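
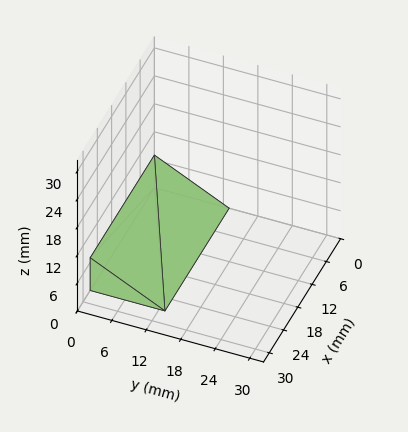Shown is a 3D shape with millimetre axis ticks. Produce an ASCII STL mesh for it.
Reading the render: the shape is a wedge (ramp): 27 × 13 mm base, rising to 7 mm along the y=0 edge and sloping linearly to z=0 at y=13 (dimensions read to the nearest mm from the axis ticks). For the STL, each face is triangulated and given an outward normal.

solid part
  facet normal 0.0000 0.0000 -1.0000
    outer loop
      vertex 27.000 13.000 0.000
      vertex 27.000 0.000 0.000
      vertex 0.000 0.000 0.000
    endloop
  endfacet
  facet normal 0.0000 0.0000 -1.0000
    outer loop
      vertex 0.000 13.000 0.000
      vertex 27.000 13.000 0.000
      vertex 0.000 0.000 0.000
    endloop
  endfacet
  facet normal 0.0000 -1.0000 0.0000
    outer loop
      vertex 0.000 0.000 0.000
      vertex 27.000 0.000 0.000
      vertex 27.000 0.000 7.000
    endloop
  endfacet
  facet normal 0.0000 -1.0000 0.0000
    outer loop
      vertex 0.000 0.000 0.000
      vertex 27.000 0.000 7.000
      vertex 0.000 0.000 7.000
    endloop
  endfacet
  facet normal 0.0000 0.4741 0.8805
    outer loop
      vertex 0.000 0.000 7.000
      vertex 27.000 0.000 7.000
      vertex 27.000 13.000 0.000
    endloop
  endfacet
  facet normal 0.0000 0.4741 0.8805
    outer loop
      vertex 0.000 0.000 7.000
      vertex 27.000 13.000 0.000
      vertex 0.000 13.000 0.000
    endloop
  endfacet
  facet normal -1.0000 0.0000 0.0000
    outer loop
      vertex 0.000 0.000 7.000
      vertex 0.000 13.000 0.000
      vertex 0.000 0.000 0.000
    endloop
  endfacet
  facet normal 1.0000 0.0000 0.0000
    outer loop
      vertex 27.000 0.000 0.000
      vertex 27.000 13.000 0.000
      vertex 27.000 0.000 7.000
    endloop
  endfacet
endsolid part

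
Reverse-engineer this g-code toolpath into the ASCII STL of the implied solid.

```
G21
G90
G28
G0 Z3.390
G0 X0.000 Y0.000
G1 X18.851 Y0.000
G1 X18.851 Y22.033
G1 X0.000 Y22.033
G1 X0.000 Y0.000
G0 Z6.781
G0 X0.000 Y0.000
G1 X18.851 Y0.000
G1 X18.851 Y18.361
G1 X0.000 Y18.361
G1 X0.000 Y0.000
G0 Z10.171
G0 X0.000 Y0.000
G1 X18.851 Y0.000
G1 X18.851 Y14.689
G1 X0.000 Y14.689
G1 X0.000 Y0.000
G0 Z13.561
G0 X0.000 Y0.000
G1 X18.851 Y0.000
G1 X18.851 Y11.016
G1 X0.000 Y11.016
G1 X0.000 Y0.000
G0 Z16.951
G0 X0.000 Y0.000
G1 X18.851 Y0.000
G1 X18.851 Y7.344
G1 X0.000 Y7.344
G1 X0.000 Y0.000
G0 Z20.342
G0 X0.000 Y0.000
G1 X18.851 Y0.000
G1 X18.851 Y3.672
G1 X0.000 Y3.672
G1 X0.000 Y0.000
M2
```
solid part
  facet normal 0.0000 0.0000 -1.0000
    outer loop
      vertex 18.851 25.705 0.000
      vertex 18.851 0.000 0.000
      vertex 0.000 0.000 0.000
    endloop
  endfacet
  facet normal 0.0000 0.0000 -1.0000
    outer loop
      vertex 0.000 25.705 0.000
      vertex 18.851 25.705 0.000
      vertex 0.000 0.000 0.000
    endloop
  endfacet
  facet normal 0.0000 -1.0000 0.0000
    outer loop
      vertex 0.000 0.000 0.000
      vertex 18.851 0.000 0.000
      vertex 18.851 0.000 23.732
    endloop
  endfacet
  facet normal 0.0000 -1.0000 0.0000
    outer loop
      vertex 0.000 0.000 0.000
      vertex 18.851 0.000 23.732
      vertex 0.000 0.000 23.732
    endloop
  endfacet
  facet normal 0.0000 0.6783 0.7347
    outer loop
      vertex 0.000 0.000 23.732
      vertex 18.851 0.000 23.732
      vertex 18.851 25.705 0.000
    endloop
  endfacet
  facet normal 0.0000 0.6783 0.7347
    outer loop
      vertex 0.000 0.000 23.732
      vertex 18.851 25.705 0.000
      vertex 0.000 25.705 0.000
    endloop
  endfacet
  facet normal -1.0000 0.0000 0.0000
    outer loop
      vertex 0.000 0.000 23.732
      vertex 0.000 25.705 0.000
      vertex 0.000 0.000 0.000
    endloop
  endfacet
  facet normal 1.0000 0.0000 0.0000
    outer loop
      vertex 18.851 0.000 0.000
      vertex 18.851 25.705 0.000
      vertex 18.851 0.000 23.732
    endloop
  endfacet
endsolid part

The G0 Z moves step by Δz≈3.390 mm. The G1 loops shrink linearly with z, so the solid tapers from its base footprint up to z≈23.7. Closing with a flat bottom cap and the tapered top and triangulating gives 8 facets — a wedge (ramp): 18.9 × 25.7 mm base, rising to 23.7 mm along the y=0 edge and sloping linearly to z=0 at y=25.7.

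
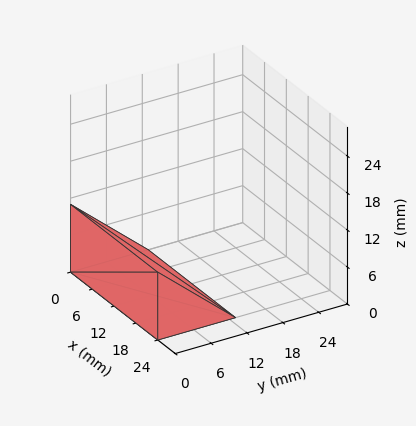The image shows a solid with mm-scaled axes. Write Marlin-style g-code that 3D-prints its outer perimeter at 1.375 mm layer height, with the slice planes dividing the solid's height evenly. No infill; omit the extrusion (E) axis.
Reading the render: the shape is a wedge (ramp): 24 × 13 mm base, rising to 11 mm along the y=0 edge and sloping linearly to z=0 at y=13 (dimensions read to the nearest mm from the axis ticks). For the g-code, the solid's height is divided into equal slices at the stated Δz and each level perimeter traced with G1 moves after a G0 lift.

; perimeter-only toolpath
G21 ; units = mm
G90 ; absolute positioning
G28 ; home
; layer 1
G0 Z1.375
G0 X0.000 Y0.000
G1 X24.000 Y0.000
G1 X24.000 Y11.375
G1 X0.000 Y11.375
G1 X0.000 Y0.000
; layer 2
G0 Z2.750
G0 X0.000 Y0.000
G1 X24.000 Y0.000
G1 X24.000 Y9.750
G1 X0.000 Y9.750
G1 X0.000 Y0.000
; layer 3
G0 Z4.125
G0 X0.000 Y0.000
G1 X24.000 Y0.000
G1 X24.000 Y8.125
G1 X0.000 Y8.125
G1 X0.000 Y0.000
; layer 4
G0 Z5.500
G0 X0.000 Y0.000
G1 X24.000 Y0.000
G1 X24.000 Y6.500
G1 X0.000 Y6.500
G1 X0.000 Y0.000
; layer 5
G0 Z6.875
G0 X0.000 Y0.000
G1 X24.000 Y0.000
G1 X24.000 Y4.875
G1 X0.000 Y4.875
G1 X0.000 Y0.000
; layer 6
G0 Z8.250
G0 X0.000 Y0.000
G1 X24.000 Y0.000
G1 X24.000 Y3.250
G1 X0.000 Y3.250
G1 X0.000 Y0.000
; layer 7
G0 Z9.625
G0 X0.000 Y0.000
G1 X24.000 Y0.000
G1 X24.000 Y1.625
G1 X0.000 Y1.625
G1 X0.000 Y0.000
M2 ; end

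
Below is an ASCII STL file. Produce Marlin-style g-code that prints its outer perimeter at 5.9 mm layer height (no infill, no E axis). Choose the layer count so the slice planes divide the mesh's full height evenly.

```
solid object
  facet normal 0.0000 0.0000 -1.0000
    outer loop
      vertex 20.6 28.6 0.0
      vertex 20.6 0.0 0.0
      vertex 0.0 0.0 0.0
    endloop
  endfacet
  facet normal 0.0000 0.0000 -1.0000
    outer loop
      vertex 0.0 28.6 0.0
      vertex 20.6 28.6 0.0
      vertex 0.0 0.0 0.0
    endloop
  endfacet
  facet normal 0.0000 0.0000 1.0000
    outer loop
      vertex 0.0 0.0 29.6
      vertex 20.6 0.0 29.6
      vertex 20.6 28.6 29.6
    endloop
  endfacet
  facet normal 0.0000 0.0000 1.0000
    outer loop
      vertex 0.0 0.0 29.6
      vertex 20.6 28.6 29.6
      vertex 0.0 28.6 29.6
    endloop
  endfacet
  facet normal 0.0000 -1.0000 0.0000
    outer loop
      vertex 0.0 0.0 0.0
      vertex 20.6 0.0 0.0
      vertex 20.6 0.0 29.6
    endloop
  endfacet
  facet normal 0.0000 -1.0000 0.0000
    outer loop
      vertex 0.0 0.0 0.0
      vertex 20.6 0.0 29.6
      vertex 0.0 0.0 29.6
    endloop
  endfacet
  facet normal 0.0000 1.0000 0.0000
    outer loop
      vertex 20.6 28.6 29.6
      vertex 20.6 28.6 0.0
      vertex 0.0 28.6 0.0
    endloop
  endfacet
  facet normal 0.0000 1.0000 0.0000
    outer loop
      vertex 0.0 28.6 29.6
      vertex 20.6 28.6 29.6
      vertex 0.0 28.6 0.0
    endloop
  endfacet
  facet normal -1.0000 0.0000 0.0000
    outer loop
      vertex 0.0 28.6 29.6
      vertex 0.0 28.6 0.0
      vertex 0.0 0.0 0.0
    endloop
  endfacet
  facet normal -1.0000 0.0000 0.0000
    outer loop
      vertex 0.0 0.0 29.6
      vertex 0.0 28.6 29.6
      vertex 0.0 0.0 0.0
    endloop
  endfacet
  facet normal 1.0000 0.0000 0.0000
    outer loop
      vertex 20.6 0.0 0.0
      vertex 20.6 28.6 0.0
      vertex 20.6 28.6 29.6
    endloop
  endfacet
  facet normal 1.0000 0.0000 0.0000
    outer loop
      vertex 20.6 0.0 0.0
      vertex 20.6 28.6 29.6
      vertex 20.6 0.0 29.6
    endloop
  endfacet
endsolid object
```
; perimeter-only toolpath
G21 ; units = mm
G90 ; absolute positioning
G28 ; home
; layer 1
G0 Z5.9
G0 X0.0 Y0.0
G1 X20.6 Y0.0
G1 X20.6 Y28.6
G1 X0.0 Y28.6
G1 X0.0 Y0.0
; layer 2
G0 Z11.8
G0 X0.0 Y0.0
G1 X20.6 Y0.0
G1 X20.6 Y28.6
G1 X0.0 Y28.6
G1 X0.0 Y0.0
; layer 3
G0 Z17.8
G0 X0.0 Y0.0
G1 X20.6 Y0.0
G1 X20.6 Y28.6
G1 X0.0 Y28.6
G1 X0.0 Y0.0
; layer 4
G0 Z23.7
G0 X0.0 Y0.0
G1 X20.6 Y0.0
G1 X20.6 Y28.6
G1 X0.0 Y28.6
G1 X0.0 Y0.0
; layer 5
G0 Z29.6
G0 X0.0 Y0.0
G1 X20.6 Y0.0
G1 X20.6 Y28.6
G1 X0.0 Y28.6
G1 X0.0 Y0.0
M2 ; end

The solid is a rectangular box, roughly 20.6 × 28.6 mm footprint and 29.6 mm tall. Slicing at Δz = 5.9 mm — 5 equal slices spanning the solid's height, so layer i sits at z = i·h/5 — gives 5 non-empty perimeters. Each is a 4-segment closed polygon; G0 lifts to the layer z and rapids to the start vertex, then G1 traces the edges.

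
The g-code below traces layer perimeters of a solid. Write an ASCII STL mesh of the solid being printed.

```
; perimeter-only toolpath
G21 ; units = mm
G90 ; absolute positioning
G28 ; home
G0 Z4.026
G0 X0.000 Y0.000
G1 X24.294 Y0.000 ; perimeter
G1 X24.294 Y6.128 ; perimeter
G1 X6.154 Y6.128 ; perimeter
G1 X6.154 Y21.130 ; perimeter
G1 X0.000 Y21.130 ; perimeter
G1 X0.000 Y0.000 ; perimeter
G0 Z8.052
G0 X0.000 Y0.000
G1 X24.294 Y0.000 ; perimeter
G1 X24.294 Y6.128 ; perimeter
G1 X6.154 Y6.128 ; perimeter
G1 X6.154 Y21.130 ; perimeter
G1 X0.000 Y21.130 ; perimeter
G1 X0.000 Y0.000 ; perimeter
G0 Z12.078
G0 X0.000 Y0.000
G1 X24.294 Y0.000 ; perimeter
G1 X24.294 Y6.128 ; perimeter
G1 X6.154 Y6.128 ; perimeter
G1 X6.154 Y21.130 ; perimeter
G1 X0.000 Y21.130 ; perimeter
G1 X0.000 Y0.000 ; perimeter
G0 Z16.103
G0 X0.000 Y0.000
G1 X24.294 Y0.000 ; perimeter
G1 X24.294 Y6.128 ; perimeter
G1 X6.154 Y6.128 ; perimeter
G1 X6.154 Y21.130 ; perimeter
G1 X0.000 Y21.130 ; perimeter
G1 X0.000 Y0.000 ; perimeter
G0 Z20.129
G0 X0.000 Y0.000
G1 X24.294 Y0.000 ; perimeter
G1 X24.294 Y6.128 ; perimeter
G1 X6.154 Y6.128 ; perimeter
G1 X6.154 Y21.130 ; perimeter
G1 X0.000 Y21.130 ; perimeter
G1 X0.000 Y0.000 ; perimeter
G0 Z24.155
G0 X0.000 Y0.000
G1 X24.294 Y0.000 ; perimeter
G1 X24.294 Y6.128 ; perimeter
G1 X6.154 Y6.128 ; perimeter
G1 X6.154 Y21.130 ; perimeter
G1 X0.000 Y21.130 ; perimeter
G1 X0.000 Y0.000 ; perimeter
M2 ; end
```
solid part
  facet normal 0.0000 0.0000 -1.0000
    outer loop
      vertex 24.294 6.128 0.000
      vertex 24.294 0.000 0.000
      vertex 0.000 0.000 0.000
    endloop
  endfacet
  facet normal 0.0000 0.0000 -1.0000
    outer loop
      vertex 6.154 6.128 0.000
      vertex 24.294 6.128 0.000
      vertex 0.000 0.000 0.000
    endloop
  endfacet
  facet normal 0.0000 0.0000 -1.0000
    outer loop
      vertex 6.154 21.130 0.000
      vertex 6.154 6.128 0.000
      vertex 0.000 0.000 0.000
    endloop
  endfacet
  facet normal 0.0000 0.0000 -1.0000
    outer loop
      vertex 0.000 21.130 0.000
      vertex 6.154 21.130 0.000
      vertex 0.000 0.000 0.000
    endloop
  endfacet
  facet normal 0.0000 0.0000 1.0000
    outer loop
      vertex 0.000 0.000 24.155
      vertex 24.294 0.000 24.155
      vertex 24.294 6.128 24.155
    endloop
  endfacet
  facet normal 0.0000 0.0000 1.0000
    outer loop
      vertex 0.000 0.000 24.155
      vertex 24.294 6.128 24.155
      vertex 6.154 6.128 24.155
    endloop
  endfacet
  facet normal 0.0000 0.0000 1.0000
    outer loop
      vertex 0.000 0.000 24.155
      vertex 6.154 6.128 24.155
      vertex 6.154 21.130 24.155
    endloop
  endfacet
  facet normal 0.0000 0.0000 1.0000
    outer loop
      vertex 0.000 0.000 24.155
      vertex 6.154 21.130 24.155
      vertex 0.000 21.130 24.155
    endloop
  endfacet
  facet normal 0.0000 -1.0000 0.0000
    outer loop
      vertex 0.000 0.000 0.000
      vertex 24.294 0.000 0.000
      vertex 24.294 0.000 24.155
    endloop
  endfacet
  facet normal 0.0000 -1.0000 0.0000
    outer loop
      vertex 0.000 0.000 0.000
      vertex 24.294 0.000 24.155
      vertex 0.000 0.000 24.155
    endloop
  endfacet
  facet normal 1.0000 0.0000 0.0000
    outer loop
      vertex 24.294 0.000 0.000
      vertex 24.294 6.128 0.000
      vertex 24.294 6.128 24.155
    endloop
  endfacet
  facet normal 1.0000 0.0000 0.0000
    outer loop
      vertex 24.294 0.000 0.000
      vertex 24.294 6.128 24.155
      vertex 24.294 0.000 24.155
    endloop
  endfacet
  facet normal 0.0000 1.0000 0.0000
    outer loop
      vertex 24.294 6.128 0.000
      vertex 6.154 6.128 0.000
      vertex 6.154 6.128 24.155
    endloop
  endfacet
  facet normal 0.0000 1.0000 0.0000
    outer loop
      vertex 24.294 6.128 0.000
      vertex 6.154 6.128 24.155
      vertex 24.294 6.128 24.155
    endloop
  endfacet
  facet normal 1.0000 0.0000 0.0000
    outer loop
      vertex 6.154 6.128 0.000
      vertex 6.154 21.130 0.000
      vertex 6.154 21.130 24.155
    endloop
  endfacet
  facet normal 1.0000 0.0000 0.0000
    outer loop
      vertex 6.154 6.128 0.000
      vertex 6.154 21.130 24.155
      vertex 6.154 6.128 24.155
    endloop
  endfacet
  facet normal 0.0000 1.0000 0.0000
    outer loop
      vertex 6.154 21.130 0.000
      vertex 0.000 21.130 0.000
      vertex 0.000 21.130 24.155
    endloop
  endfacet
  facet normal 0.0000 1.0000 0.0000
    outer loop
      vertex 6.154 21.130 0.000
      vertex 0.000 21.130 24.155
      vertex 6.154 21.130 24.155
    endloop
  endfacet
  facet normal -1.0000 0.0000 0.0000
    outer loop
      vertex 0.000 21.130 0.000
      vertex 0.000 0.000 0.000
      vertex 0.000 0.000 24.155
    endloop
  endfacet
  facet normal -1.0000 0.0000 0.0000
    outer loop
      vertex 0.000 21.130 0.000
      vertex 0.000 0.000 24.155
      vertex 0.000 21.130 24.155
    endloop
  endfacet
endsolid part

The G0 Z moves step by Δz≈4.026 mm. Every layer's G1 loop is the same polygon, so the solid is a straight extrusion of it from z=0 to z≈24.2. Closing with flat bottom and top caps and triangulating gives 20 facets — an L-shaped prism: outer 24.3 × 21.1 mm, arm thicknesses ≈ 6.13 mm (horizontal) and 6.15 mm (vertical), extruded 24.2 mm in z.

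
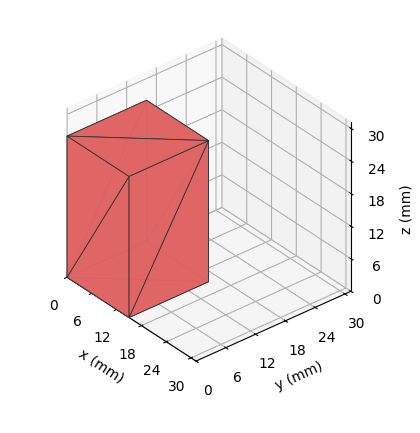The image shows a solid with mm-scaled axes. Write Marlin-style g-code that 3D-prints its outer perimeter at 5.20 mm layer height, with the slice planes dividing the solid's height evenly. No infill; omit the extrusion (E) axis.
Reading the render: the shape is a rectangular box, roughly 15 × 16 mm footprint and 26 mm tall (dimensions read to the nearest mm from the axis ticks). For the g-code, the solid's height is divided into equal slices at the stated Δz and each level perimeter traced with G1 moves after a G0 lift.

; perimeter-only toolpath
G21 ; units = mm
G90 ; absolute positioning
G28 ; home
; layer 1
G0 Z5.20
G0 X0.00 Y0.00
G1 X15.00 Y0.00
G1 X15.00 Y16.00
G1 X0.00 Y16.00
G1 X0.00 Y0.00
; layer 2
G0 Z10.40
G0 X0.00 Y0.00
G1 X15.00 Y0.00
G1 X15.00 Y16.00
G1 X0.00 Y16.00
G1 X0.00 Y0.00
; layer 3
G0 Z15.60
G0 X0.00 Y0.00
G1 X15.00 Y0.00
G1 X15.00 Y16.00
G1 X0.00 Y16.00
G1 X0.00 Y0.00
; layer 4
G0 Z20.80
G0 X0.00 Y0.00
G1 X15.00 Y0.00
G1 X15.00 Y16.00
G1 X0.00 Y16.00
G1 X0.00 Y0.00
; layer 5
G0 Z26.00
G0 X0.00 Y0.00
G1 X15.00 Y0.00
G1 X15.00 Y16.00
G1 X0.00 Y16.00
G1 X0.00 Y0.00
M2 ; end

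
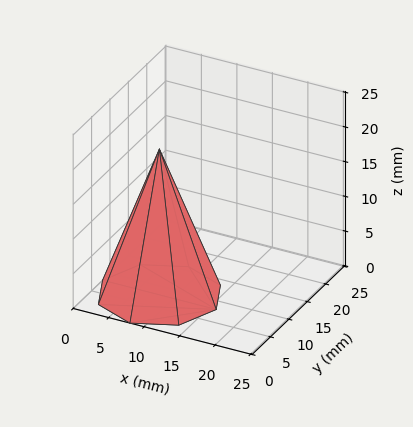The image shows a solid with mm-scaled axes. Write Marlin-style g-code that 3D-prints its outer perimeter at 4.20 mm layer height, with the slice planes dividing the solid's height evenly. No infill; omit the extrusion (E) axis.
Reading the render: the shape is a regular 8-sided pyramid, base circumscribed radius ≈ 8 mm, apex at z ≈ 21 mm (dimensions read to the nearest mm from the axis ticks). For the g-code, the solid's height is divided into equal slices at the stated Δz and each level perimeter traced with G1 moves after a G0 lift.

; perimeter-only toolpath
G21 ; units = mm
G90 ; absolute positioning
G28 ; home
; layer 1
G0 Z4.20
G0 X14.40 Y8.00
G1 X12.53 Y12.53
G1 X8.00 Y14.40
G1 X3.47 Y12.53
G1 X1.60 Y8.00
G1 X3.47 Y3.47
G1 X8.00 Y1.60
G1 X12.53 Y3.47
G1 X14.40 Y8.00
; layer 2
G0 Z8.40
G0 X12.80 Y8.00
G1 X11.40 Y11.40
G1 X8.00 Y12.80
G1 X4.60 Y11.40
G1 X3.20 Y8.00
G1 X4.60 Y4.60
G1 X8.00 Y3.20
G1 X11.40 Y4.60
G1 X12.80 Y8.00
; layer 3
G0 Z12.60
G0 X11.20 Y8.00
G1 X10.26 Y10.26
G1 X8.00 Y11.20
G1 X5.74 Y10.26
G1 X4.80 Y8.00
G1 X5.74 Y5.74
G1 X8.00 Y4.80
G1 X10.26 Y5.74
G1 X11.20 Y8.00
; layer 4
G0 Z16.80
G0 X9.60 Y8.00
G1 X9.13 Y9.13
G1 X8.00 Y9.60
G1 X6.87 Y9.13
G1 X6.40 Y8.00
G1 X6.87 Y6.87
G1 X8.00 Y6.40
G1 X9.13 Y6.87
G1 X9.60 Y8.00
M2 ; end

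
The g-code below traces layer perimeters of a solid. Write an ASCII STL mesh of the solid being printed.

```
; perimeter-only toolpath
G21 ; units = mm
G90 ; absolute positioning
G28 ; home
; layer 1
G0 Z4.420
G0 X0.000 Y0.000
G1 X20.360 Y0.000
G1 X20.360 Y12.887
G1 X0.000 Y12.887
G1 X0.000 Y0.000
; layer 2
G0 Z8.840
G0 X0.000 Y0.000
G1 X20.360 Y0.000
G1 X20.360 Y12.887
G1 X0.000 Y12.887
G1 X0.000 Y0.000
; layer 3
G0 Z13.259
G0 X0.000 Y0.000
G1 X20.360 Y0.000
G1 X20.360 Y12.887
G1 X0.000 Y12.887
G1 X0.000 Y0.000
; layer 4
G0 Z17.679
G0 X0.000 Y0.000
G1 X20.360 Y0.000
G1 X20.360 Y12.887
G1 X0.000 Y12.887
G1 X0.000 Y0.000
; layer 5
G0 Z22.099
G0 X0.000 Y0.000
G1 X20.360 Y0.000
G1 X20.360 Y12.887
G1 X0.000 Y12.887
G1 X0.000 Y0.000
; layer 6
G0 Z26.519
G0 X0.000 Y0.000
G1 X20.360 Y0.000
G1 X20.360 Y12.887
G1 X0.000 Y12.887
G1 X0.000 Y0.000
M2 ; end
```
solid part
  facet normal 0.0000 0.0000 -1.0000
    outer loop
      vertex 20.360 12.887 0.000
      vertex 20.360 0.000 0.000
      vertex 0.000 0.000 0.000
    endloop
  endfacet
  facet normal 0.0000 0.0000 -1.0000
    outer loop
      vertex 0.000 12.887 0.000
      vertex 20.360 12.887 0.000
      vertex 0.000 0.000 0.000
    endloop
  endfacet
  facet normal 0.0000 0.0000 1.0000
    outer loop
      vertex 0.000 0.000 26.519
      vertex 20.360 0.000 26.519
      vertex 20.360 12.887 26.519
    endloop
  endfacet
  facet normal 0.0000 0.0000 1.0000
    outer loop
      vertex 0.000 0.000 26.519
      vertex 20.360 12.887 26.519
      vertex 0.000 12.887 26.519
    endloop
  endfacet
  facet normal 0.0000 -1.0000 0.0000
    outer loop
      vertex 0.000 0.000 0.000
      vertex 20.360 0.000 0.000
      vertex 20.360 0.000 26.519
    endloop
  endfacet
  facet normal 0.0000 -1.0000 0.0000
    outer loop
      vertex 0.000 0.000 0.000
      vertex 20.360 0.000 26.519
      vertex 0.000 0.000 26.519
    endloop
  endfacet
  facet normal 0.0000 1.0000 0.0000
    outer loop
      vertex 20.360 12.887 26.519
      vertex 20.360 12.887 0.000
      vertex 0.000 12.887 0.000
    endloop
  endfacet
  facet normal 0.0000 1.0000 0.0000
    outer loop
      vertex 0.000 12.887 26.519
      vertex 20.360 12.887 26.519
      vertex 0.000 12.887 0.000
    endloop
  endfacet
  facet normal -1.0000 0.0000 0.0000
    outer loop
      vertex 0.000 12.887 26.519
      vertex 0.000 12.887 0.000
      vertex 0.000 0.000 0.000
    endloop
  endfacet
  facet normal -1.0000 0.0000 0.0000
    outer loop
      vertex 0.000 0.000 26.519
      vertex 0.000 12.887 26.519
      vertex 0.000 0.000 0.000
    endloop
  endfacet
  facet normal 1.0000 0.0000 0.0000
    outer loop
      vertex 20.360 0.000 0.000
      vertex 20.360 12.887 0.000
      vertex 20.360 12.887 26.519
    endloop
  endfacet
  facet normal 1.0000 0.0000 0.0000
    outer loop
      vertex 20.360 0.000 0.000
      vertex 20.360 12.887 26.519
      vertex 20.360 0.000 26.519
    endloop
  endfacet
endsolid part

The G0 Z moves step by Δz≈4.420 mm. Every layer's G1 loop is the same polygon, so the solid is a straight extrusion of it from z=0 to z≈26.5. Closing with flat bottom and top caps and triangulating gives 12 facets — a rectangular box, roughly 20.4 × 12.9 mm footprint and 26.5 mm tall.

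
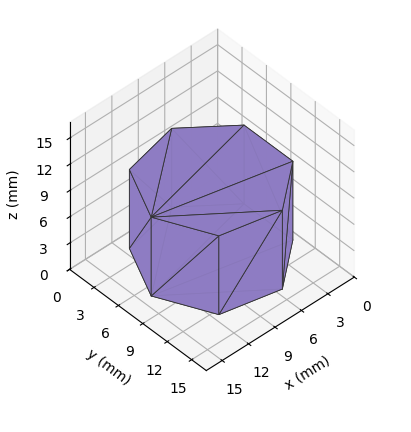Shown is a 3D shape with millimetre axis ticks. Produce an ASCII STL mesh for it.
Reading the render: the shape is a regular 7-sided prism (a cylinder approximated with 7 flat sides), circumscribed radius ≈ 7 mm, height ≈ 9 mm (dimensions read to the nearest mm from the axis ticks). For the STL, each face is triangulated and given an outward normal.

solid part
  facet normal 0.0000 0.0000 -1.0000
    outer loop
      vertex 5.4 13.8 0.0
      vertex 11.4 12.5 0.0
      vertex 14.0 7.0 0.0
    endloop
  endfacet
  facet normal 0.0000 0.0000 -1.0000
    outer loop
      vertex 0.7 10.0 0.0
      vertex 5.4 13.8 0.0
      vertex 14.0 7.0 0.0
    endloop
  endfacet
  facet normal 0.0000 0.0000 -1.0000
    outer loop
      vertex 0.7 4.0 0.0
      vertex 0.7 10.0 0.0
      vertex 14.0 7.0 0.0
    endloop
  endfacet
  facet normal 0.0000 0.0000 -1.0000
    outer loop
      vertex 5.4 0.2 0.0
      vertex 0.7 4.0 0.0
      vertex 14.0 7.0 0.0
    endloop
  endfacet
  facet normal 0.0000 0.0000 -1.0000
    outer loop
      vertex 11.4 1.5 0.0
      vertex 5.4 0.2 0.0
      vertex 14.0 7.0 0.0
    endloop
  endfacet
  facet normal 0.0000 0.0000 1.0000
    outer loop
      vertex 14.0 7.0 9.0
      vertex 11.4 12.5 9.0
      vertex 5.4 13.8 9.0
    endloop
  endfacet
  facet normal 0.0000 0.0000 1.0000
    outer loop
      vertex 14.0 7.0 9.0
      vertex 5.4 13.8 9.0
      vertex 0.7 10.0 9.0
    endloop
  endfacet
  facet normal 0.0000 0.0000 1.0000
    outer loop
      vertex 14.0 7.0 9.0
      vertex 0.7 10.0 9.0
      vertex 0.7 4.0 9.0
    endloop
  endfacet
  facet normal 0.0000 0.0000 1.0000
    outer loop
      vertex 14.0 7.0 9.0
      vertex 0.7 4.0 9.0
      vertex 5.4 0.2 9.0
    endloop
  endfacet
  facet normal 0.0000 0.0000 1.0000
    outer loop
      vertex 14.0 7.0 9.0
      vertex 5.4 0.2 9.0
      vertex 11.4 1.5 9.0
    endloop
  endfacet
  facet normal 0.9041 0.4274 0.0000
    outer loop
      vertex 14.0 7.0 0.0
      vertex 11.4 12.5 0.0
      vertex 11.4 12.5 9.0
    endloop
  endfacet
  facet normal 0.9041 0.4274 0.0000
    outer loop
      vertex 14.0 7.0 0.0
      vertex 11.4 12.5 9.0
      vertex 14.0 7.0 9.0
    endloop
  endfacet
  facet normal 0.2118 0.9773 0.0000
    outer loop
      vertex 11.4 12.5 0.0
      vertex 5.4 13.8 0.0
      vertex 5.4 13.8 9.0
    endloop
  endfacet
  facet normal 0.2118 0.9773 0.0000
    outer loop
      vertex 11.4 12.5 0.0
      vertex 5.4 13.8 9.0
      vertex 11.4 12.5 9.0
    endloop
  endfacet
  facet normal -0.6287 0.7776 0.0000
    outer loop
      vertex 5.4 13.8 0.0
      vertex 0.7 10.0 0.0
      vertex 0.7 10.0 9.0
    endloop
  endfacet
  facet normal -0.6287 0.7776 0.0000
    outer loop
      vertex 5.4 13.8 0.0
      vertex 0.7 10.0 9.0
      vertex 5.4 13.8 9.0
    endloop
  endfacet
  facet normal -1.0000 0.0000 0.0000
    outer loop
      vertex 0.7 10.0 0.0
      vertex 0.7 4.0 0.0
      vertex 0.7 4.0 9.0
    endloop
  endfacet
  facet normal -1.0000 0.0000 0.0000
    outer loop
      vertex 0.7 10.0 0.0
      vertex 0.7 4.0 9.0
      vertex 0.7 10.0 9.0
    endloop
  endfacet
  facet normal -0.6287 -0.7776 0.0000
    outer loop
      vertex 0.7 4.0 0.0
      vertex 5.4 0.2 0.0
      vertex 5.4 0.2 9.0
    endloop
  endfacet
  facet normal -0.6287 -0.7776 0.0000
    outer loop
      vertex 0.7 4.0 0.0
      vertex 5.4 0.2 9.0
      vertex 0.7 4.0 9.0
    endloop
  endfacet
  facet normal 0.2118 -0.9773 0.0000
    outer loop
      vertex 5.4 0.2 0.0
      vertex 11.4 1.5 0.0
      vertex 11.4 1.5 9.0
    endloop
  endfacet
  facet normal 0.2118 -0.9773 0.0000
    outer loop
      vertex 5.4 0.2 0.0
      vertex 11.4 1.5 9.0
      vertex 5.4 0.2 9.0
    endloop
  endfacet
  facet normal 0.9041 -0.4274 0.0000
    outer loop
      vertex 11.4 1.5 0.0
      vertex 14.0 7.0 0.0
      vertex 14.0 7.0 9.0
    endloop
  endfacet
  facet normal 0.9041 -0.4274 0.0000
    outer loop
      vertex 11.4 1.5 0.0
      vertex 14.0 7.0 9.0
      vertex 11.4 1.5 9.0
    endloop
  endfacet
endsolid part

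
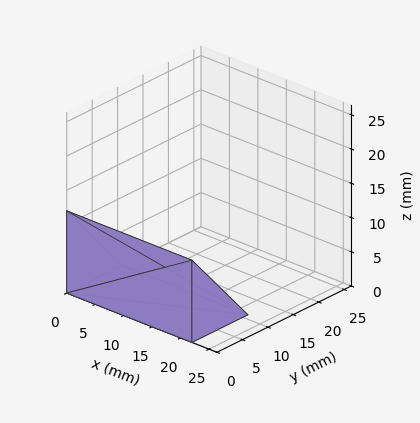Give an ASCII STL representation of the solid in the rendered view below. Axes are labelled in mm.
Reading the render: the shape is a wedge (ramp): 22 × 11 mm base, rising to 12 mm along the y=0 edge and sloping linearly to z=0 at y=11 (dimensions read to the nearest mm from the axis ticks). For the STL, each face is triangulated and given an outward normal.

solid part
  facet normal 0.0000 0.0000 -1.0000
    outer loop
      vertex 22.000 11.000 0.000
      vertex 22.000 0.000 0.000
      vertex 0.000 0.000 0.000
    endloop
  endfacet
  facet normal 0.0000 0.0000 -1.0000
    outer loop
      vertex 0.000 11.000 0.000
      vertex 22.000 11.000 0.000
      vertex 0.000 0.000 0.000
    endloop
  endfacet
  facet normal 0.0000 -1.0000 0.0000
    outer loop
      vertex 0.000 0.000 0.000
      vertex 22.000 0.000 0.000
      vertex 22.000 0.000 12.000
    endloop
  endfacet
  facet normal 0.0000 -1.0000 0.0000
    outer loop
      vertex 0.000 0.000 0.000
      vertex 22.000 0.000 12.000
      vertex 0.000 0.000 12.000
    endloop
  endfacet
  facet normal 0.0000 0.7372 0.6757
    outer loop
      vertex 0.000 0.000 12.000
      vertex 22.000 0.000 12.000
      vertex 22.000 11.000 0.000
    endloop
  endfacet
  facet normal 0.0000 0.7372 0.6757
    outer loop
      vertex 0.000 0.000 12.000
      vertex 22.000 11.000 0.000
      vertex 0.000 11.000 0.000
    endloop
  endfacet
  facet normal -1.0000 0.0000 0.0000
    outer loop
      vertex 0.000 0.000 12.000
      vertex 0.000 11.000 0.000
      vertex 0.000 0.000 0.000
    endloop
  endfacet
  facet normal 1.0000 0.0000 0.0000
    outer loop
      vertex 22.000 0.000 0.000
      vertex 22.000 11.000 0.000
      vertex 22.000 0.000 12.000
    endloop
  endfacet
endsolid part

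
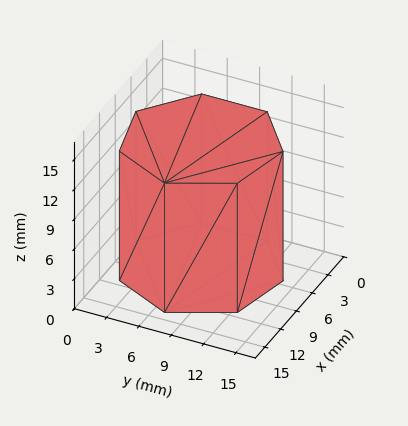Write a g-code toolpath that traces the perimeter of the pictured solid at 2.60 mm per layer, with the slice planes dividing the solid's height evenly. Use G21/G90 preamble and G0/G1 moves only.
Reading the render: the shape is a regular 7-sided prism (a cylinder approximated with 7 flat sides), circumscribed radius ≈ 7 mm, height ≈ 13 mm (dimensions read to the nearest mm from the axis ticks). For the g-code, the solid's height is divided into equal slices at the stated Δz and each level perimeter traced with G1 moves after a G0 lift.

; perimeter-only toolpath
G21 ; units = mm
G90 ; absolute positioning
G28 ; home
; layer 1
G0 Z2.60
G0 X14.00 Y7.00
G1 X11.36 Y12.47
G1 X5.44 Y13.82
G1 X0.69 Y10.04
G1 X0.69 Y3.96
G1 X5.44 Y0.18
G1 X11.36 Y1.53
G1 X14.00 Y7.00
; layer 2
G0 Z5.20
G0 X14.00 Y7.00
G1 X11.36 Y12.47
G1 X5.44 Y13.82
G1 X0.69 Y10.04
G1 X0.69 Y3.96
G1 X5.44 Y0.18
G1 X11.36 Y1.53
G1 X14.00 Y7.00
; layer 3
G0 Z7.80
G0 X14.00 Y7.00
G1 X11.36 Y12.47
G1 X5.44 Y13.82
G1 X0.69 Y10.04
G1 X0.69 Y3.96
G1 X5.44 Y0.18
G1 X11.36 Y1.53
G1 X14.00 Y7.00
; layer 4
G0 Z10.40
G0 X14.00 Y7.00
G1 X11.36 Y12.47
G1 X5.44 Y13.82
G1 X0.69 Y10.04
G1 X0.69 Y3.96
G1 X5.44 Y0.18
G1 X11.36 Y1.53
G1 X14.00 Y7.00
; layer 5
G0 Z13.00
G0 X14.00 Y7.00
G1 X11.36 Y12.47
G1 X5.44 Y13.82
G1 X0.69 Y10.04
G1 X0.69 Y3.96
G1 X5.44 Y0.18
G1 X11.36 Y1.53
G1 X14.00 Y7.00
M2 ; end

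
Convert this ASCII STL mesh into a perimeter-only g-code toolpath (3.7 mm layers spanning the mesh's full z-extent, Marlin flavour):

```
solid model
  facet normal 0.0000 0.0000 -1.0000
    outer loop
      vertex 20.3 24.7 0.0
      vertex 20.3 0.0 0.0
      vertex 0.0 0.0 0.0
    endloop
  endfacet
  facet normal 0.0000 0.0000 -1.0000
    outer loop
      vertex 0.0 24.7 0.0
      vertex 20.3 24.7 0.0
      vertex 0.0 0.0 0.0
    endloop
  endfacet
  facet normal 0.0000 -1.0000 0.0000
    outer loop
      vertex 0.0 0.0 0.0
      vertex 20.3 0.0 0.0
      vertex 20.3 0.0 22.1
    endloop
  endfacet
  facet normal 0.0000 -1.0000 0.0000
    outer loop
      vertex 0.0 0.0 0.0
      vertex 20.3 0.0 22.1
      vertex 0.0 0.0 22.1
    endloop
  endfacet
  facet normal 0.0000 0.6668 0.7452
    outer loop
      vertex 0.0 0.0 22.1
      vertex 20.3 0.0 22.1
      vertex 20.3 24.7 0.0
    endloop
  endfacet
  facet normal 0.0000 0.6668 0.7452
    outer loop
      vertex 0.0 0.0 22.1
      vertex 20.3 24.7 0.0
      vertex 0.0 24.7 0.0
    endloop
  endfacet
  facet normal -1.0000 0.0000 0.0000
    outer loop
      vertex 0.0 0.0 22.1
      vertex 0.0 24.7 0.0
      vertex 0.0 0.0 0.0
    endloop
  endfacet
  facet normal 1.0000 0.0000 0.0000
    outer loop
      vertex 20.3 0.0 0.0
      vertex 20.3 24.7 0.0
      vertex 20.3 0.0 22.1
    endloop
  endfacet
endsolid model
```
; perimeter-only toolpath
G21 ; units = mm
G90 ; absolute positioning
G28 ; home
; layer 1
G0 Z3.7
G0 X0.0 Y0.0
G1 X20.3 Y0.0
G1 X20.3 Y20.6
G1 X0.0 Y20.6
G1 X0.0 Y0.0
; layer 2
G0 Z7.4
G0 X0.0 Y0.0
G1 X20.3 Y0.0
G1 X20.3 Y16.5
G1 X0.0 Y16.5
G1 X0.0 Y0.0
; layer 3
G0 Z11.1
G0 X0.0 Y0.0
G1 X20.3 Y0.0
G1 X20.3 Y12.3
G1 X0.0 Y12.3
G1 X0.0 Y0.0
; layer 4
G0 Z14.7
G0 X0.0 Y0.0
G1 X20.3 Y0.0
G1 X20.3 Y8.2
G1 X0.0 Y8.2
G1 X0.0 Y0.0
; layer 5
G0 Z18.4
G0 X0.0 Y0.0
G1 X20.3 Y0.0
G1 X20.3 Y4.1
G1 X0.0 Y4.1
G1 X0.0 Y0.0
M2 ; end

The solid is a wedge (ramp): 20.3 × 24.7 mm base, rising to 22.1 mm along the y=0 edge and sloping linearly to z=0 at y=24.7. Slicing at Δz = 3.7 mm — 6 equal slices spanning the solid's height, so layer i sits at z = i·h/6 — gives 5 non-empty perimeters. Each is a 4-segment closed polygon; G0 lifts to the layer z and rapids to the start vertex, then G1 traces the edges. The cross-section shrinks linearly with z (the slice at the apex is degenerate and omitted).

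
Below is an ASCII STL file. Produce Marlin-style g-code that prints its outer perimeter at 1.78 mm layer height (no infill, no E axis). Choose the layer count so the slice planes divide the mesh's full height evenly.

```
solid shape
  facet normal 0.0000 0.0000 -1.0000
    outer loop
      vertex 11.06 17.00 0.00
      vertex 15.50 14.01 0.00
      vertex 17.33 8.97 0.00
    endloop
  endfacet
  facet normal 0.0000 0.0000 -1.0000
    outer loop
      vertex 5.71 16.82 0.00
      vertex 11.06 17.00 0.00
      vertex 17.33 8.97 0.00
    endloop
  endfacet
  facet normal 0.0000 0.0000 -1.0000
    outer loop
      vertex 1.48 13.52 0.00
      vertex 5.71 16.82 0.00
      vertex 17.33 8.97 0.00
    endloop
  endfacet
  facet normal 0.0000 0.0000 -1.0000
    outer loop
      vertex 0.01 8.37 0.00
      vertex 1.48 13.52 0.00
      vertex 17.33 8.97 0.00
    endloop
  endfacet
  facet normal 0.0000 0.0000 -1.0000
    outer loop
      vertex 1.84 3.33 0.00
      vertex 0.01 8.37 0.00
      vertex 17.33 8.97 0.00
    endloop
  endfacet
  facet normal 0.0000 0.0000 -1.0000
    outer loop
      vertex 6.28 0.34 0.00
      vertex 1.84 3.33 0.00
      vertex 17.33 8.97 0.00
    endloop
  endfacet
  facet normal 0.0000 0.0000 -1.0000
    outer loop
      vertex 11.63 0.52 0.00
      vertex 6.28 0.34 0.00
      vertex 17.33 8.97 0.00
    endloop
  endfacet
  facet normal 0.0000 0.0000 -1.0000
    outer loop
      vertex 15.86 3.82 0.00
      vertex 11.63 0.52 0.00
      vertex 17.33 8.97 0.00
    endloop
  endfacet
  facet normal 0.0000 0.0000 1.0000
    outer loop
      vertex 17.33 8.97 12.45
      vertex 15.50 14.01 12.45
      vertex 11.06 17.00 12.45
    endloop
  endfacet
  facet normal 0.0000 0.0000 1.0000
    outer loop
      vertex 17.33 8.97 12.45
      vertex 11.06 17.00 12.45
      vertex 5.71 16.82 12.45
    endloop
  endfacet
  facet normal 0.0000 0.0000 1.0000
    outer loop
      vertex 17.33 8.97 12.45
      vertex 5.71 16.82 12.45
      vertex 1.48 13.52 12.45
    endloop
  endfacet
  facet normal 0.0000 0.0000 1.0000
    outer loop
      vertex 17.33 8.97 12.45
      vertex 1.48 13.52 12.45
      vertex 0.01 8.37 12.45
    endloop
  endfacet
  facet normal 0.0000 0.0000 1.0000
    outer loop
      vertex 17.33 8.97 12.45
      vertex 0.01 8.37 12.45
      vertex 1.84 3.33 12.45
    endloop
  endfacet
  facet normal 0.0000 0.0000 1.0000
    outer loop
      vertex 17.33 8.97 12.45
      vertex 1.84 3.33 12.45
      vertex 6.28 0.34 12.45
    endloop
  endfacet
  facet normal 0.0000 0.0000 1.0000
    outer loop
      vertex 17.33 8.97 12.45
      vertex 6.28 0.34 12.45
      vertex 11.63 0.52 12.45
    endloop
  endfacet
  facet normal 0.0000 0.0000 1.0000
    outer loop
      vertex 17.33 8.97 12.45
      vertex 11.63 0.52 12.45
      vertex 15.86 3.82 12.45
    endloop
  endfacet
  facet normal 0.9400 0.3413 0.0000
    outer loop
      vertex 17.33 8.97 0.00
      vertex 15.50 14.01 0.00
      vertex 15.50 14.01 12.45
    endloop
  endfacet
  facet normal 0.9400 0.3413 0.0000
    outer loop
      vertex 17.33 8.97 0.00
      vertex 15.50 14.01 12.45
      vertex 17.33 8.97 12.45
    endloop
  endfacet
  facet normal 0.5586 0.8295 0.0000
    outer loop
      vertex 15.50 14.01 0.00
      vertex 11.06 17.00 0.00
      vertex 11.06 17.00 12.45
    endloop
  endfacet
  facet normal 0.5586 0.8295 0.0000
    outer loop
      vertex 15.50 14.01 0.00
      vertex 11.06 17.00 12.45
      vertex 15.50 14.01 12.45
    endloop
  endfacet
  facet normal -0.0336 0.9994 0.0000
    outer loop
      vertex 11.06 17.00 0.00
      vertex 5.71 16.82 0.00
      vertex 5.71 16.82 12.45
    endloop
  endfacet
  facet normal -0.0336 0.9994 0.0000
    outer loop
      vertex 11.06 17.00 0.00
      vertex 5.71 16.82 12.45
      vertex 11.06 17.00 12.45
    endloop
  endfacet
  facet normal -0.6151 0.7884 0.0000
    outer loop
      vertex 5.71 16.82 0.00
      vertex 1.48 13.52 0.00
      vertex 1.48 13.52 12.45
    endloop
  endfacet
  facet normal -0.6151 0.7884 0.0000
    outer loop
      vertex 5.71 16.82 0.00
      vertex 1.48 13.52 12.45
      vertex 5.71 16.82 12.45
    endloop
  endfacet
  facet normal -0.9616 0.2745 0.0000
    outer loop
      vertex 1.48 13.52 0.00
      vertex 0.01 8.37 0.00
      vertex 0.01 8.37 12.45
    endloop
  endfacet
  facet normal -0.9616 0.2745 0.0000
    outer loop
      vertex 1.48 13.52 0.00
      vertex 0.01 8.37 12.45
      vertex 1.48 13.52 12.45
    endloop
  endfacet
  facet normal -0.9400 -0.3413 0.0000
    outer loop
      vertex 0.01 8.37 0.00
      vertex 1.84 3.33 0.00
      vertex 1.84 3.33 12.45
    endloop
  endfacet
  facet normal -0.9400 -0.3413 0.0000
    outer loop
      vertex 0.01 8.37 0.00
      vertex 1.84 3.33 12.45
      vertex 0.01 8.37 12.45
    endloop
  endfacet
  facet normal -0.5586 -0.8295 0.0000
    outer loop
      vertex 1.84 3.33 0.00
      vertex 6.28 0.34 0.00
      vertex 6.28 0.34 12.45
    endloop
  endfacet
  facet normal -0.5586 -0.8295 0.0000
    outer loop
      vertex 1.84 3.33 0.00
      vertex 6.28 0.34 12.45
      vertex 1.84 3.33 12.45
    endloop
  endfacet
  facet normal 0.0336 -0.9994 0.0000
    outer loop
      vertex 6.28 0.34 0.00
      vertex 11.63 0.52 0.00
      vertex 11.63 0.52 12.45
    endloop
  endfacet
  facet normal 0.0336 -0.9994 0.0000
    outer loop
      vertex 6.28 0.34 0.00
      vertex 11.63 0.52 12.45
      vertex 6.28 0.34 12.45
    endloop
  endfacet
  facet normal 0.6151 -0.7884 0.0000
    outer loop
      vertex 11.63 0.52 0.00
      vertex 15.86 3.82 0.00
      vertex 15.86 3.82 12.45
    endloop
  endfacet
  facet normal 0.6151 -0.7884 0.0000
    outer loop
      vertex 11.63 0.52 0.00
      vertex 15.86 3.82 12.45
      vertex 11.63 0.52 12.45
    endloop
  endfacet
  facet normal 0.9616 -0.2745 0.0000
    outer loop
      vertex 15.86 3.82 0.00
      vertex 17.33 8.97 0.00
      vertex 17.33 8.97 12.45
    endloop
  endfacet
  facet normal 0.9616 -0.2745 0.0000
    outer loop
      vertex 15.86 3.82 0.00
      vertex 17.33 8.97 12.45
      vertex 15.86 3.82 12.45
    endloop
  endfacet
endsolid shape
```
; perimeter-only toolpath
G21 ; units = mm
G90 ; absolute positioning
G28 ; home
; layer 1
G0 Z1.78
G0 X17.33 Y8.97
G1 X15.50 Y14.01
G1 X11.06 Y17.00
G1 X5.71 Y16.82
G1 X1.48 Y13.52
G1 X0.01 Y8.37
G1 X1.84 Y3.33
G1 X6.28 Y0.34
G1 X11.63 Y0.52
G1 X15.86 Y3.82
G1 X17.33 Y8.97
; layer 2
G0 Z3.56
G0 X17.33 Y8.97
G1 X15.50 Y14.01
G1 X11.06 Y17.00
G1 X5.71 Y16.82
G1 X1.48 Y13.52
G1 X0.01 Y8.37
G1 X1.84 Y3.33
G1 X6.28 Y0.34
G1 X11.63 Y0.52
G1 X15.86 Y3.82
G1 X17.33 Y8.97
; layer 3
G0 Z5.34
G0 X17.33 Y8.97
G1 X15.50 Y14.01
G1 X11.06 Y17.00
G1 X5.71 Y16.82
G1 X1.48 Y13.52
G1 X0.01 Y8.37
G1 X1.84 Y3.33
G1 X6.28 Y0.34
G1 X11.63 Y0.52
G1 X15.86 Y3.82
G1 X17.33 Y8.97
; layer 4
G0 Z7.11
G0 X17.33 Y8.97
G1 X15.50 Y14.01
G1 X11.06 Y17.00
G1 X5.71 Y16.82
G1 X1.48 Y13.52
G1 X0.01 Y8.37
G1 X1.84 Y3.33
G1 X6.28 Y0.34
G1 X11.63 Y0.52
G1 X15.86 Y3.82
G1 X17.33 Y8.97
; layer 5
G0 Z8.89
G0 X17.33 Y8.97
G1 X15.50 Y14.01
G1 X11.06 Y17.00
G1 X5.71 Y16.82
G1 X1.48 Y13.52
G1 X0.01 Y8.37
G1 X1.84 Y3.33
G1 X6.28 Y0.34
G1 X11.63 Y0.52
G1 X15.86 Y3.82
G1 X17.33 Y8.97
; layer 6
G0 Z10.67
G0 X17.33 Y8.97
G1 X15.50 Y14.01
G1 X11.06 Y17.00
G1 X5.71 Y16.82
G1 X1.48 Y13.52
G1 X0.01 Y8.37
G1 X1.84 Y3.33
G1 X6.28 Y0.34
G1 X11.63 Y0.52
G1 X15.86 Y3.82
G1 X17.33 Y8.97
; layer 7
G0 Z12.45
G0 X17.33 Y8.97
G1 X15.50 Y14.01
G1 X11.06 Y17.00
G1 X5.71 Y16.82
G1 X1.48 Y13.52
G1 X0.01 Y8.37
G1 X1.84 Y3.33
G1 X6.28 Y0.34
G1 X11.63 Y0.52
G1 X15.86 Y3.82
G1 X17.33 Y8.97
M2 ; end

The solid is a regular 10-sided prism (a cylinder approximated with 10 flat sides), circumscribed radius ≈ 8.67 mm, height ≈ 12.4 mm. Slicing at Δz = 1.78 mm — 7 equal slices spanning the solid's height, so layer i sits at z = i·h/7 — gives 7 non-empty perimeters. Each is a 10-segment closed polygon; G0 lifts to the layer z and rapids to the start vertex, then G1 traces the edges.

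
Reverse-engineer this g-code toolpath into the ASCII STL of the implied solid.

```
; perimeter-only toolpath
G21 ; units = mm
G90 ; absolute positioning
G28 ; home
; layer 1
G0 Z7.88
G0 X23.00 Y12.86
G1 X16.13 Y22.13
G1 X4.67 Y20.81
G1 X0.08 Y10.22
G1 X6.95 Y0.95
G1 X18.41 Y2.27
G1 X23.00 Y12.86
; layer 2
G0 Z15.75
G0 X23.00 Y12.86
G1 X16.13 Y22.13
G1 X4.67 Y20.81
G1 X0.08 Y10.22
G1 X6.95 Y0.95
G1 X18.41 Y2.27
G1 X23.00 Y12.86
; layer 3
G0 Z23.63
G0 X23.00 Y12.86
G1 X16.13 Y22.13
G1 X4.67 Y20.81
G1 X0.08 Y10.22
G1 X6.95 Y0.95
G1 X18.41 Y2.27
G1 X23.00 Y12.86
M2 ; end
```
solid part
  facet normal 0.0000 0.0000 -1.0000
    outer loop
      vertex 4.67 20.81 0.00
      vertex 16.13 22.13 0.00
      vertex 23.00 12.86 0.00
    endloop
  endfacet
  facet normal 0.0000 0.0000 -1.0000
    outer loop
      vertex 0.08 10.22 0.00
      vertex 4.67 20.81 0.00
      vertex 23.00 12.86 0.00
    endloop
  endfacet
  facet normal 0.0000 0.0000 -1.0000
    outer loop
      vertex 6.95 0.95 0.00
      vertex 0.08 10.22 0.00
      vertex 23.00 12.86 0.00
    endloop
  endfacet
  facet normal 0.0000 0.0000 -1.0000
    outer loop
      vertex 18.41 2.27 0.00
      vertex 6.95 0.95 0.00
      vertex 23.00 12.86 0.00
    endloop
  endfacet
  facet normal 0.0000 0.0000 1.0000
    outer loop
      vertex 23.00 12.86 23.63
      vertex 16.13 22.13 23.63
      vertex 4.67 20.81 23.63
    endloop
  endfacet
  facet normal 0.0000 0.0000 1.0000
    outer loop
      vertex 23.00 12.86 23.63
      vertex 4.67 20.81 23.63
      vertex 0.08 10.22 23.63
    endloop
  endfacet
  facet normal 0.0000 0.0000 1.0000
    outer loop
      vertex 23.00 12.86 23.63
      vertex 0.08 10.22 23.63
      vertex 6.95 0.95 23.63
    endloop
  endfacet
  facet normal 0.0000 0.0000 1.0000
    outer loop
      vertex 23.00 12.86 23.63
      vertex 6.95 0.95 23.63
      vertex 18.41 2.27 23.63
    endloop
  endfacet
  facet normal 0.8034 0.5954 0.0000
    outer loop
      vertex 23.00 12.86 0.00
      vertex 16.13 22.13 0.00
      vertex 16.13 22.13 23.63
    endloop
  endfacet
  facet normal 0.8034 0.5954 0.0000
    outer loop
      vertex 23.00 12.86 0.00
      vertex 16.13 22.13 23.63
      vertex 23.00 12.86 23.63
    endloop
  endfacet
  facet normal -0.1144 0.9934 0.0000
    outer loop
      vertex 16.13 22.13 0.00
      vertex 4.67 20.81 0.00
      vertex 4.67 20.81 23.63
    endloop
  endfacet
  facet normal -0.1144 0.9934 0.0000
    outer loop
      vertex 16.13 22.13 0.00
      vertex 4.67 20.81 23.63
      vertex 16.13 22.13 23.63
    endloop
  endfacet
  facet normal -0.9175 0.3977 0.0000
    outer loop
      vertex 4.67 20.81 0.00
      vertex 0.08 10.22 0.00
      vertex 0.08 10.22 23.63
    endloop
  endfacet
  facet normal -0.9175 0.3977 0.0000
    outer loop
      vertex 4.67 20.81 0.00
      vertex 0.08 10.22 23.63
      vertex 4.67 20.81 23.63
    endloop
  endfacet
  facet normal -0.8034 -0.5954 0.0000
    outer loop
      vertex 0.08 10.22 0.00
      vertex 6.95 0.95 0.00
      vertex 6.95 0.95 23.63
    endloop
  endfacet
  facet normal -0.8034 -0.5954 0.0000
    outer loop
      vertex 0.08 10.22 0.00
      vertex 6.95 0.95 23.63
      vertex 0.08 10.22 23.63
    endloop
  endfacet
  facet normal 0.1144 -0.9934 0.0000
    outer loop
      vertex 6.95 0.95 0.00
      vertex 18.41 2.27 0.00
      vertex 18.41 2.27 23.63
    endloop
  endfacet
  facet normal 0.1144 -0.9934 0.0000
    outer loop
      vertex 6.95 0.95 0.00
      vertex 18.41 2.27 23.63
      vertex 6.95 0.95 23.63
    endloop
  endfacet
  facet normal 0.9175 -0.3977 0.0000
    outer loop
      vertex 18.41 2.27 0.00
      vertex 23.00 12.86 0.00
      vertex 23.00 12.86 23.63
    endloop
  endfacet
  facet normal 0.9175 -0.3977 0.0000
    outer loop
      vertex 18.41 2.27 0.00
      vertex 23.00 12.86 23.63
      vertex 18.41 2.27 23.63
    endloop
  endfacet
endsolid part

The G0 Z moves step by Δz≈7.88 mm. Every layer's G1 loop is the same polygon, so the solid is a straight extrusion of it from z=0 to z≈23.6. Closing with flat bottom and top caps and triangulating gives 20 facets — a regular 6-sided prism (a cylinder approximated with 6 flat sides), circumscribed radius ≈ 11.5 mm, height ≈ 23.6 mm.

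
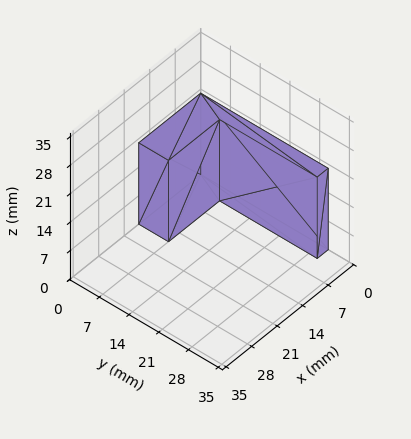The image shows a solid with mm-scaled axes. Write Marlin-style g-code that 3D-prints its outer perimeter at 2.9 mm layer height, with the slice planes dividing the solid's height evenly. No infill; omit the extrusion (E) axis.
Reading the render: the shape is an L-shaped prism: outer 17 × 30 mm, arm thicknesses ≈ 7 mm (horizontal) and 3 mm (vertical), extruded 20 mm in z (dimensions read to the nearest mm from the axis ticks). For the g-code, the solid's height is divided into equal slices at the stated Δz and each level perimeter traced with G1 moves after a G0 lift.

; perimeter-only toolpath
G21 ; units = mm
G90 ; absolute positioning
G28 ; home
; layer 1
G0 Z2.9
G0 X0.0 Y0.0
G1 X17.0 Y0.0
G1 X17.0 Y7.0
G1 X3.0 Y7.0
G1 X3.0 Y30.0
G1 X0.0 Y30.0
G1 X0.0 Y0.0
; layer 2
G0 Z5.7
G0 X0.0 Y0.0
G1 X17.0 Y0.0
G1 X17.0 Y7.0
G1 X3.0 Y7.0
G1 X3.0 Y30.0
G1 X0.0 Y30.0
G1 X0.0 Y0.0
; layer 3
G0 Z8.6
G0 X0.0 Y0.0
G1 X17.0 Y0.0
G1 X17.0 Y7.0
G1 X3.0 Y7.0
G1 X3.0 Y30.0
G1 X0.0 Y30.0
G1 X0.0 Y0.0
; layer 4
G0 Z11.4
G0 X0.0 Y0.0
G1 X17.0 Y0.0
G1 X17.0 Y7.0
G1 X3.0 Y7.0
G1 X3.0 Y30.0
G1 X0.0 Y30.0
G1 X0.0 Y0.0
; layer 5
G0 Z14.3
G0 X0.0 Y0.0
G1 X17.0 Y0.0
G1 X17.0 Y7.0
G1 X3.0 Y7.0
G1 X3.0 Y30.0
G1 X0.0 Y30.0
G1 X0.0 Y0.0
; layer 6
G0 Z17.1
G0 X0.0 Y0.0
G1 X17.0 Y0.0
G1 X17.0 Y7.0
G1 X3.0 Y7.0
G1 X3.0 Y30.0
G1 X0.0 Y30.0
G1 X0.0 Y0.0
; layer 7
G0 Z20.0
G0 X0.0 Y0.0
G1 X17.0 Y0.0
G1 X17.0 Y7.0
G1 X3.0 Y7.0
G1 X3.0 Y30.0
G1 X0.0 Y30.0
G1 X0.0 Y0.0
M2 ; end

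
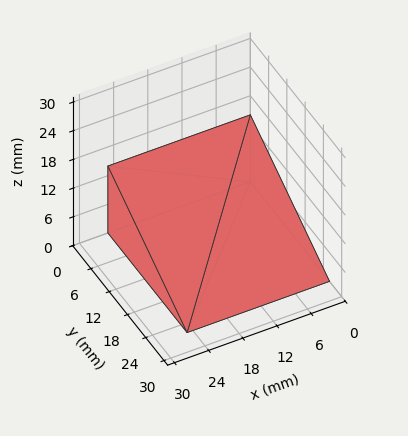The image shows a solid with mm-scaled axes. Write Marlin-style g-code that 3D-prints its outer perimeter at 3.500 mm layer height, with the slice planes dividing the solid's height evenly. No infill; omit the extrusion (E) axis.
Reading the render: the shape is a wedge (ramp): 25 × 26 mm base, rising to 14 mm along the y=0 edge and sloping linearly to z=0 at y=26 (dimensions read to the nearest mm from the axis ticks). For the g-code, the solid's height is divided into equal slices at the stated Δz and each level perimeter traced with G1 moves after a G0 lift.

; perimeter-only toolpath
G21 ; units = mm
G90 ; absolute positioning
G28 ; home
; layer 1
G0 Z3.500
G0 X0.000 Y0.000
G1 X25.000 Y0.000
G1 X25.000 Y19.500
G1 X0.000 Y19.500
G1 X0.000 Y0.000
; layer 2
G0 Z7.000
G0 X0.000 Y0.000
G1 X25.000 Y0.000
G1 X25.000 Y13.000
G1 X0.000 Y13.000
G1 X0.000 Y0.000
; layer 3
G0 Z10.500
G0 X0.000 Y0.000
G1 X25.000 Y0.000
G1 X25.000 Y6.500
G1 X0.000 Y6.500
G1 X0.000 Y0.000
M2 ; end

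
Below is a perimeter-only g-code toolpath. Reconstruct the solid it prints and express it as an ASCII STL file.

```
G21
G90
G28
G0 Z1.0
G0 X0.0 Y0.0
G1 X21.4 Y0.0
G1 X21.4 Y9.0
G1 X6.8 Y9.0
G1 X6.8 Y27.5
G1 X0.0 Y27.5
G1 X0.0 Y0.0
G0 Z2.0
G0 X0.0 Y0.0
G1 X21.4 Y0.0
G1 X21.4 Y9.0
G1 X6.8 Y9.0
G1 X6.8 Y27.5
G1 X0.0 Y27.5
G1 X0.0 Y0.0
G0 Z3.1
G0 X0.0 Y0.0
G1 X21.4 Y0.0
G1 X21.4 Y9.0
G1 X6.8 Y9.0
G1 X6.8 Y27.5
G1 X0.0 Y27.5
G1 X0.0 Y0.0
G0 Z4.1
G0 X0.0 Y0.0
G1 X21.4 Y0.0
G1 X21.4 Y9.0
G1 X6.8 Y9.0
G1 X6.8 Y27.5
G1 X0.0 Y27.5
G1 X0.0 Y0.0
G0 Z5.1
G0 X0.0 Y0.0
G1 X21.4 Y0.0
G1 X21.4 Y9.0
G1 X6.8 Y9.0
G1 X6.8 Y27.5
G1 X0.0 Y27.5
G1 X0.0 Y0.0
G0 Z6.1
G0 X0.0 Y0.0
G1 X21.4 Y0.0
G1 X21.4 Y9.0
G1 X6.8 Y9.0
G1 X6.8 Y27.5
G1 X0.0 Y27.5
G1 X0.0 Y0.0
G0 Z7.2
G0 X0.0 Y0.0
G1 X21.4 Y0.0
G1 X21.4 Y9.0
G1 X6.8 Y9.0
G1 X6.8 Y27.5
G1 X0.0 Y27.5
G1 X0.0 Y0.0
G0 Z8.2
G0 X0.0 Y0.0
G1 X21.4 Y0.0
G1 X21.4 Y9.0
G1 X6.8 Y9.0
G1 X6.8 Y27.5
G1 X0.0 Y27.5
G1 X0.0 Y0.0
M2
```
solid part
  facet normal 0.0000 0.0000 -1.0000
    outer loop
      vertex 21.4 9.0 0.0
      vertex 21.4 0.0 0.0
      vertex 0.0 0.0 0.0
    endloop
  endfacet
  facet normal 0.0000 0.0000 -1.0000
    outer loop
      vertex 6.8 9.0 0.0
      vertex 21.4 9.0 0.0
      vertex 0.0 0.0 0.0
    endloop
  endfacet
  facet normal 0.0000 0.0000 -1.0000
    outer loop
      vertex 6.8 27.5 0.0
      vertex 6.8 9.0 0.0
      vertex 0.0 0.0 0.0
    endloop
  endfacet
  facet normal 0.0000 0.0000 -1.0000
    outer loop
      vertex 0.0 27.5 0.0
      vertex 6.8 27.5 0.0
      vertex 0.0 0.0 0.0
    endloop
  endfacet
  facet normal 0.0000 0.0000 1.0000
    outer loop
      vertex 0.0 0.0 8.2
      vertex 21.4 0.0 8.2
      vertex 21.4 9.0 8.2
    endloop
  endfacet
  facet normal 0.0000 0.0000 1.0000
    outer loop
      vertex 0.0 0.0 8.2
      vertex 21.4 9.0 8.2
      vertex 6.8 9.0 8.2
    endloop
  endfacet
  facet normal 0.0000 0.0000 1.0000
    outer loop
      vertex 0.0 0.0 8.2
      vertex 6.8 9.0 8.2
      vertex 6.8 27.5 8.2
    endloop
  endfacet
  facet normal 0.0000 0.0000 1.0000
    outer loop
      vertex 0.0 0.0 8.2
      vertex 6.8 27.5 8.2
      vertex 0.0 27.5 8.2
    endloop
  endfacet
  facet normal 0.0000 -1.0000 0.0000
    outer loop
      vertex 0.0 0.0 0.0
      vertex 21.4 0.0 0.0
      vertex 21.4 0.0 8.2
    endloop
  endfacet
  facet normal 0.0000 -1.0000 0.0000
    outer loop
      vertex 0.0 0.0 0.0
      vertex 21.4 0.0 8.2
      vertex 0.0 0.0 8.2
    endloop
  endfacet
  facet normal 1.0000 0.0000 0.0000
    outer loop
      vertex 21.4 0.0 0.0
      vertex 21.4 9.0 0.0
      vertex 21.4 9.0 8.2
    endloop
  endfacet
  facet normal 1.0000 0.0000 0.0000
    outer loop
      vertex 21.4 0.0 0.0
      vertex 21.4 9.0 8.2
      vertex 21.4 0.0 8.2
    endloop
  endfacet
  facet normal 0.0000 1.0000 0.0000
    outer loop
      vertex 21.4 9.0 0.0
      vertex 6.8 9.0 0.0
      vertex 6.8 9.0 8.2
    endloop
  endfacet
  facet normal 0.0000 1.0000 0.0000
    outer loop
      vertex 21.4 9.0 0.0
      vertex 6.8 9.0 8.2
      vertex 21.4 9.0 8.2
    endloop
  endfacet
  facet normal 1.0000 0.0000 0.0000
    outer loop
      vertex 6.8 9.0 0.0
      vertex 6.8 27.5 0.0
      vertex 6.8 27.5 8.2
    endloop
  endfacet
  facet normal 1.0000 0.0000 0.0000
    outer loop
      vertex 6.8 9.0 0.0
      vertex 6.8 27.5 8.2
      vertex 6.8 9.0 8.2
    endloop
  endfacet
  facet normal 0.0000 1.0000 0.0000
    outer loop
      vertex 6.8 27.5 0.0
      vertex 0.0 27.5 0.0
      vertex 0.0 27.5 8.2
    endloop
  endfacet
  facet normal 0.0000 1.0000 0.0000
    outer loop
      vertex 6.8 27.5 0.0
      vertex 0.0 27.5 8.2
      vertex 6.8 27.5 8.2
    endloop
  endfacet
  facet normal -1.0000 0.0000 0.0000
    outer loop
      vertex 0.0 27.5 0.0
      vertex 0.0 0.0 0.0
      vertex 0.0 0.0 8.2
    endloop
  endfacet
  facet normal -1.0000 0.0000 0.0000
    outer loop
      vertex 0.0 27.5 0.0
      vertex 0.0 0.0 8.2
      vertex 0.0 27.5 8.2
    endloop
  endfacet
endsolid part

The G0 Z moves step by Δz≈1.0 mm. Every layer's G1 loop is the same polygon, so the solid is a straight extrusion of it from z=0 to z≈8.2. Closing with flat bottom and top caps and triangulating gives 20 facets — an L-shaped prism: outer 21.4 × 27.5 mm, arm thicknesses ≈ 9 mm (horizontal) and 6.8 mm (vertical), extruded 8.2 mm in z.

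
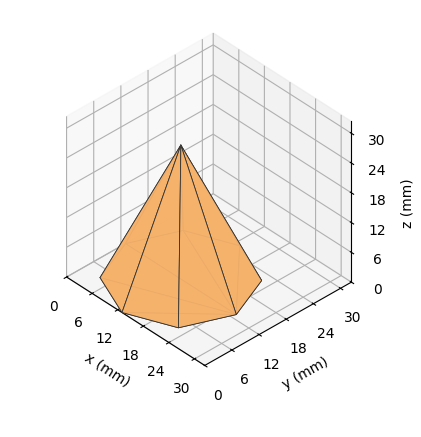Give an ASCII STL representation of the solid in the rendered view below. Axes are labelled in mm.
Reading the render: the shape is a regular 8-sided pyramid, base circumscribed radius ≈ 13 mm, apex at z ≈ 27 mm (dimensions read to the nearest mm from the axis ticks). For the STL, each face is triangulated and given an outward normal.

solid part
  facet normal 0.0000 0.0000 -1.0000
    outer loop
      vertex 13.00 26.00 0.00
      vertex 22.19 22.19 0.00
      vertex 26.00 13.00 0.00
    endloop
  endfacet
  facet normal 0.0000 0.0000 -1.0000
    outer loop
      vertex 3.81 22.19 0.00
      vertex 13.00 26.00 0.00
      vertex 26.00 13.00 0.00
    endloop
  endfacet
  facet normal 0.0000 0.0000 -1.0000
    outer loop
      vertex 0.00 13.00 0.00
      vertex 3.81 22.19 0.00
      vertex 26.00 13.00 0.00
    endloop
  endfacet
  facet normal 0.0000 0.0000 -1.0000
    outer loop
      vertex 3.81 3.81 0.00
      vertex 0.00 13.00 0.00
      vertex 26.00 13.00 0.00
    endloop
  endfacet
  facet normal 0.0000 0.0000 -1.0000
    outer loop
      vertex 13.00 0.00 0.00
      vertex 3.81 3.81 0.00
      vertex 26.00 13.00 0.00
    endloop
  endfacet
  facet normal 0.0000 0.0000 -1.0000
    outer loop
      vertex 22.19 3.81 0.00
      vertex 13.00 0.00 0.00
      vertex 26.00 13.00 0.00
    endloop
  endfacet
  facet normal 0.8440 0.3499 0.4064
    outer loop
      vertex 26.00 13.00 0.00
      vertex 22.19 22.19 0.00
      vertex 13.00 13.00 27.00
    endloop
  endfacet
  facet normal 0.3499 0.8440 0.4064
    outer loop
      vertex 22.19 22.19 0.00
      vertex 13.00 26.00 0.00
      vertex 13.00 13.00 27.00
    endloop
  endfacet
  facet normal -0.3499 0.8440 0.4064
    outer loop
      vertex 13.00 26.00 0.00
      vertex 3.81 22.19 0.00
      vertex 13.00 13.00 27.00
    endloop
  endfacet
  facet normal -0.8440 0.3499 0.4064
    outer loop
      vertex 3.81 22.19 0.00
      vertex 0.00 13.00 0.00
      vertex 13.00 13.00 27.00
    endloop
  endfacet
  facet normal -0.8440 -0.3499 0.4064
    outer loop
      vertex 0.00 13.00 0.00
      vertex 3.81 3.81 0.00
      vertex 13.00 13.00 27.00
    endloop
  endfacet
  facet normal -0.3499 -0.8440 0.4064
    outer loop
      vertex 3.81 3.81 0.00
      vertex 13.00 0.00 0.00
      vertex 13.00 13.00 27.00
    endloop
  endfacet
  facet normal 0.3499 -0.8440 0.4064
    outer loop
      vertex 13.00 0.00 0.00
      vertex 22.19 3.81 0.00
      vertex 13.00 13.00 27.00
    endloop
  endfacet
  facet normal 0.8440 -0.3499 0.4064
    outer loop
      vertex 22.19 3.81 0.00
      vertex 26.00 13.00 0.00
      vertex 13.00 13.00 27.00
    endloop
  endfacet
endsolid part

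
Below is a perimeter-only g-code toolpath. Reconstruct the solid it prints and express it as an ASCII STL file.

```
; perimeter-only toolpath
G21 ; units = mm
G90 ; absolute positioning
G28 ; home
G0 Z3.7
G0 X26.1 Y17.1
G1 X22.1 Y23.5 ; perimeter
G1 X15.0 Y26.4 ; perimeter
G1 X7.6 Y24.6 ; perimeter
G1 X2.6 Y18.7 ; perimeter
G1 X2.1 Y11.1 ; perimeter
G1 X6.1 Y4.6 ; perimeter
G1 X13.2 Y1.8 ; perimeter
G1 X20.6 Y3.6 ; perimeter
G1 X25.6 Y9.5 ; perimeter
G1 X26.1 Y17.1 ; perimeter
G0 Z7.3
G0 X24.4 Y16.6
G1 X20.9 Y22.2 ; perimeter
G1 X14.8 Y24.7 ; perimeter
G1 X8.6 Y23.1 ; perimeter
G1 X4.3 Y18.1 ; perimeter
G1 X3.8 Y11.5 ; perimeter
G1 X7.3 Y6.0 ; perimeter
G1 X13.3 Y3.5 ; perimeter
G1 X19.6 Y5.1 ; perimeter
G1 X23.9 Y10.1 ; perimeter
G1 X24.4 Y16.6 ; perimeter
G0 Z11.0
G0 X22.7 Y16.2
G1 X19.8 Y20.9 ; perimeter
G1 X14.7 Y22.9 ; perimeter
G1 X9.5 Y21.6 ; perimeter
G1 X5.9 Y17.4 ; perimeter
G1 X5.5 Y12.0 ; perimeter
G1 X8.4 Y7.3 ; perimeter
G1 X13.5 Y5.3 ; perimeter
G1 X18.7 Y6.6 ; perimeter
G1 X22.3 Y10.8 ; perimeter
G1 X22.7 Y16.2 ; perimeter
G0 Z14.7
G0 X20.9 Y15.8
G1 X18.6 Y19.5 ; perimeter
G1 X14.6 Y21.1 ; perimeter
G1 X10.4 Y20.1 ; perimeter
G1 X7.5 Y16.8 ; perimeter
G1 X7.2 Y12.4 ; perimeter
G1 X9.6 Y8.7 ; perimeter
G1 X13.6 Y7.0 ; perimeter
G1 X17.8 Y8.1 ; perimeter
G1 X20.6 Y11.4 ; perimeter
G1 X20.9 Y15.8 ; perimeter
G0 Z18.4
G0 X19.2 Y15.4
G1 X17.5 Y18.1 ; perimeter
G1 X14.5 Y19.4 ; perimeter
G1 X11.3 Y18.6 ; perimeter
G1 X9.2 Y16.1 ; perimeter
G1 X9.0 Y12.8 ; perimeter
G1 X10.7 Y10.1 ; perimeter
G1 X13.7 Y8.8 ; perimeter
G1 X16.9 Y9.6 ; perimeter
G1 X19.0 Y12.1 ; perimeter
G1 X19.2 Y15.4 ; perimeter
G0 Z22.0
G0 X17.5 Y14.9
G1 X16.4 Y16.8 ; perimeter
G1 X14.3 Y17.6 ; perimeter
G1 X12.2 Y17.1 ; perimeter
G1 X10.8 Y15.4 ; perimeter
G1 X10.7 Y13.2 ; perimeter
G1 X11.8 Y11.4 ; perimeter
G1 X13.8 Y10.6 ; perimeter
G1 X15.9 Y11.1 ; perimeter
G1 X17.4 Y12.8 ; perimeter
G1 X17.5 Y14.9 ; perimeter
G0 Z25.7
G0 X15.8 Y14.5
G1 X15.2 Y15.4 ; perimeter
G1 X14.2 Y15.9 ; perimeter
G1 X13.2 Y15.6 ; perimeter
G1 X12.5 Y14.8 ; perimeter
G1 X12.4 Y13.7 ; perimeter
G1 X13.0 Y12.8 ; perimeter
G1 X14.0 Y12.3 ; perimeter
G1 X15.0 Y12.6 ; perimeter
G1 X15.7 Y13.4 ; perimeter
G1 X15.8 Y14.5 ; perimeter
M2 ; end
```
solid part
  facet normal 0.0000 0.0000 -1.0000
    outer loop
      vertex 15.1 28.2 0.0
      vertex 23.2 24.9 0.0
      vertex 27.8 17.5 0.0
    endloop
  endfacet
  facet normal 0.0000 0.0000 -1.0000
    outer loop
      vertex 6.7 26.1 0.0
      vertex 15.1 28.2 0.0
      vertex 27.8 17.5 0.0
    endloop
  endfacet
  facet normal 0.0000 0.0000 -1.0000
    outer loop
      vertex 1.0 19.4 0.0
      vertex 6.7 26.1 0.0
      vertex 27.8 17.5 0.0
    endloop
  endfacet
  facet normal 0.0000 0.0000 -1.0000
    outer loop
      vertex 0.4 10.7 0.0
      vertex 1.0 19.4 0.0
      vertex 27.8 17.5 0.0
    endloop
  endfacet
  facet normal 0.0000 0.0000 -1.0000
    outer loop
      vertex 5.0 3.3 0.0
      vertex 0.4 10.7 0.0
      vertex 27.8 17.5 0.0
    endloop
  endfacet
  facet normal 0.0000 0.0000 -1.0000
    outer loop
      vertex 13.1 0.0 0.0
      vertex 5.0 3.3 0.0
      vertex 27.8 17.5 0.0
    endloop
  endfacet
  facet normal 0.0000 0.0000 -1.0000
    outer loop
      vertex 21.5 2.1 0.0
      vertex 13.1 0.0 0.0
      vertex 27.8 17.5 0.0
    endloop
  endfacet
  facet normal 0.0000 0.0000 -1.0000
    outer loop
      vertex 27.2 8.8 0.0
      vertex 21.5 2.1 0.0
      vertex 27.8 17.5 0.0
    endloop
  endfacet
  facet normal 0.7725 0.4802 0.4155
    outer loop
      vertex 27.8 17.5 0.0
      vertex 23.2 24.9 0.0
      vertex 14.1 14.1 29.4
    endloop
  endfacet
  facet normal 0.3432 0.8423 0.4156
    outer loop
      vertex 23.2 24.9 0.0
      vertex 15.1 28.2 0.0
      vertex 14.1 14.1 29.4
    endloop
  endfacet
  facet normal -0.2206 0.8824 0.4157
    outer loop
      vertex 15.1 28.2 0.0
      vertex 6.7 26.1 0.0
      vertex 14.1 14.1 29.4
    endloop
  endfacet
  facet normal -0.6930 0.5895 0.4150
    outer loop
      vertex 6.7 26.1 0.0
      vertex 1.0 19.4 0.0
      vertex 14.1 14.1 29.4
    endloop
  endfacet
  facet normal -0.9074 0.0626 0.4156
    outer loop
      vertex 1.0 19.4 0.0
      vertex 0.4 10.7 0.0
      vertex 14.1 14.1 29.4
    endloop
  endfacet
  facet normal -0.7725 -0.4802 0.4155
    outer loop
      vertex 0.4 10.7 0.0
      vertex 5.0 3.3 0.0
      vertex 14.1 14.1 29.4
    endloop
  endfacet
  facet normal -0.3432 -0.8423 0.4156
    outer loop
      vertex 5.0 3.3 0.0
      vertex 13.1 0.0 0.0
      vertex 14.1 14.1 29.4
    endloop
  endfacet
  facet normal 0.2206 -0.8824 0.4157
    outer loop
      vertex 13.1 0.0 0.0
      vertex 21.5 2.1 0.0
      vertex 14.1 14.1 29.4
    endloop
  endfacet
  facet normal 0.6930 -0.5895 0.4150
    outer loop
      vertex 21.5 2.1 0.0
      vertex 27.2 8.8 0.0
      vertex 14.1 14.1 29.4
    endloop
  endfacet
  facet normal 0.9074 -0.0626 0.4156
    outer loop
      vertex 27.2 8.8 0.0
      vertex 27.8 17.5 0.0
      vertex 14.1 14.1 29.4
    endloop
  endfacet
endsolid part

The G0 Z moves step by Δz≈3.7 mm. The G1 loops shrink linearly with z, so the solid tapers from its base footprint up to z≈29.4. Closing with a flat bottom cap and the tapered top and triangulating gives 18 facets — a regular 10-sided pyramid, base circumscribed radius ≈ 14.1 mm, apex at z ≈ 29.4 mm.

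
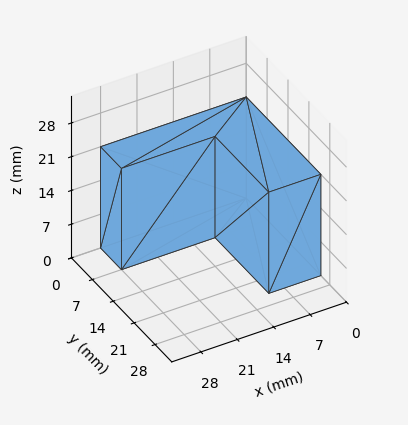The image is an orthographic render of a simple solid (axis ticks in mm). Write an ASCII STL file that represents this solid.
Reading the render: the shape is an L-shaped prism: outer 28 × 25 mm, arm thicknesses ≈ 7 mm (horizontal) and 10 mm (vertical), extruded 21 mm in z (dimensions read to the nearest mm from the axis ticks). For the STL, each face is triangulated and given an outward normal.

solid part
  facet normal 0.0000 0.0000 -1.0000
    outer loop
      vertex 28.000 7.000 0.000
      vertex 28.000 0.000 0.000
      vertex 0.000 0.000 0.000
    endloop
  endfacet
  facet normal 0.0000 0.0000 -1.0000
    outer loop
      vertex 10.000 7.000 0.000
      vertex 28.000 7.000 0.000
      vertex 0.000 0.000 0.000
    endloop
  endfacet
  facet normal 0.0000 0.0000 -1.0000
    outer loop
      vertex 10.000 25.000 0.000
      vertex 10.000 7.000 0.000
      vertex 0.000 0.000 0.000
    endloop
  endfacet
  facet normal 0.0000 0.0000 -1.0000
    outer loop
      vertex 0.000 25.000 0.000
      vertex 10.000 25.000 0.000
      vertex 0.000 0.000 0.000
    endloop
  endfacet
  facet normal 0.0000 0.0000 1.0000
    outer loop
      vertex 0.000 0.000 21.000
      vertex 28.000 0.000 21.000
      vertex 28.000 7.000 21.000
    endloop
  endfacet
  facet normal 0.0000 0.0000 1.0000
    outer loop
      vertex 0.000 0.000 21.000
      vertex 28.000 7.000 21.000
      vertex 10.000 7.000 21.000
    endloop
  endfacet
  facet normal 0.0000 0.0000 1.0000
    outer loop
      vertex 0.000 0.000 21.000
      vertex 10.000 7.000 21.000
      vertex 10.000 25.000 21.000
    endloop
  endfacet
  facet normal 0.0000 0.0000 1.0000
    outer loop
      vertex 0.000 0.000 21.000
      vertex 10.000 25.000 21.000
      vertex 0.000 25.000 21.000
    endloop
  endfacet
  facet normal 0.0000 -1.0000 0.0000
    outer loop
      vertex 0.000 0.000 0.000
      vertex 28.000 0.000 0.000
      vertex 28.000 0.000 21.000
    endloop
  endfacet
  facet normal 0.0000 -1.0000 0.0000
    outer loop
      vertex 0.000 0.000 0.000
      vertex 28.000 0.000 21.000
      vertex 0.000 0.000 21.000
    endloop
  endfacet
  facet normal 1.0000 0.0000 0.0000
    outer loop
      vertex 28.000 0.000 0.000
      vertex 28.000 7.000 0.000
      vertex 28.000 7.000 21.000
    endloop
  endfacet
  facet normal 1.0000 0.0000 0.0000
    outer loop
      vertex 28.000 0.000 0.000
      vertex 28.000 7.000 21.000
      vertex 28.000 0.000 21.000
    endloop
  endfacet
  facet normal 0.0000 1.0000 0.0000
    outer loop
      vertex 28.000 7.000 0.000
      vertex 10.000 7.000 0.000
      vertex 10.000 7.000 21.000
    endloop
  endfacet
  facet normal 0.0000 1.0000 0.0000
    outer loop
      vertex 28.000 7.000 0.000
      vertex 10.000 7.000 21.000
      vertex 28.000 7.000 21.000
    endloop
  endfacet
  facet normal 1.0000 0.0000 0.0000
    outer loop
      vertex 10.000 7.000 0.000
      vertex 10.000 25.000 0.000
      vertex 10.000 25.000 21.000
    endloop
  endfacet
  facet normal 1.0000 0.0000 0.0000
    outer loop
      vertex 10.000 7.000 0.000
      vertex 10.000 25.000 21.000
      vertex 10.000 7.000 21.000
    endloop
  endfacet
  facet normal 0.0000 1.0000 0.0000
    outer loop
      vertex 10.000 25.000 0.000
      vertex 0.000 25.000 0.000
      vertex 0.000 25.000 21.000
    endloop
  endfacet
  facet normal 0.0000 1.0000 0.0000
    outer loop
      vertex 10.000 25.000 0.000
      vertex 0.000 25.000 21.000
      vertex 10.000 25.000 21.000
    endloop
  endfacet
  facet normal -1.0000 0.0000 0.0000
    outer loop
      vertex 0.000 25.000 0.000
      vertex 0.000 0.000 0.000
      vertex 0.000 0.000 21.000
    endloop
  endfacet
  facet normal -1.0000 0.0000 0.0000
    outer loop
      vertex 0.000 25.000 0.000
      vertex 0.000 0.000 21.000
      vertex 0.000 25.000 21.000
    endloop
  endfacet
endsolid part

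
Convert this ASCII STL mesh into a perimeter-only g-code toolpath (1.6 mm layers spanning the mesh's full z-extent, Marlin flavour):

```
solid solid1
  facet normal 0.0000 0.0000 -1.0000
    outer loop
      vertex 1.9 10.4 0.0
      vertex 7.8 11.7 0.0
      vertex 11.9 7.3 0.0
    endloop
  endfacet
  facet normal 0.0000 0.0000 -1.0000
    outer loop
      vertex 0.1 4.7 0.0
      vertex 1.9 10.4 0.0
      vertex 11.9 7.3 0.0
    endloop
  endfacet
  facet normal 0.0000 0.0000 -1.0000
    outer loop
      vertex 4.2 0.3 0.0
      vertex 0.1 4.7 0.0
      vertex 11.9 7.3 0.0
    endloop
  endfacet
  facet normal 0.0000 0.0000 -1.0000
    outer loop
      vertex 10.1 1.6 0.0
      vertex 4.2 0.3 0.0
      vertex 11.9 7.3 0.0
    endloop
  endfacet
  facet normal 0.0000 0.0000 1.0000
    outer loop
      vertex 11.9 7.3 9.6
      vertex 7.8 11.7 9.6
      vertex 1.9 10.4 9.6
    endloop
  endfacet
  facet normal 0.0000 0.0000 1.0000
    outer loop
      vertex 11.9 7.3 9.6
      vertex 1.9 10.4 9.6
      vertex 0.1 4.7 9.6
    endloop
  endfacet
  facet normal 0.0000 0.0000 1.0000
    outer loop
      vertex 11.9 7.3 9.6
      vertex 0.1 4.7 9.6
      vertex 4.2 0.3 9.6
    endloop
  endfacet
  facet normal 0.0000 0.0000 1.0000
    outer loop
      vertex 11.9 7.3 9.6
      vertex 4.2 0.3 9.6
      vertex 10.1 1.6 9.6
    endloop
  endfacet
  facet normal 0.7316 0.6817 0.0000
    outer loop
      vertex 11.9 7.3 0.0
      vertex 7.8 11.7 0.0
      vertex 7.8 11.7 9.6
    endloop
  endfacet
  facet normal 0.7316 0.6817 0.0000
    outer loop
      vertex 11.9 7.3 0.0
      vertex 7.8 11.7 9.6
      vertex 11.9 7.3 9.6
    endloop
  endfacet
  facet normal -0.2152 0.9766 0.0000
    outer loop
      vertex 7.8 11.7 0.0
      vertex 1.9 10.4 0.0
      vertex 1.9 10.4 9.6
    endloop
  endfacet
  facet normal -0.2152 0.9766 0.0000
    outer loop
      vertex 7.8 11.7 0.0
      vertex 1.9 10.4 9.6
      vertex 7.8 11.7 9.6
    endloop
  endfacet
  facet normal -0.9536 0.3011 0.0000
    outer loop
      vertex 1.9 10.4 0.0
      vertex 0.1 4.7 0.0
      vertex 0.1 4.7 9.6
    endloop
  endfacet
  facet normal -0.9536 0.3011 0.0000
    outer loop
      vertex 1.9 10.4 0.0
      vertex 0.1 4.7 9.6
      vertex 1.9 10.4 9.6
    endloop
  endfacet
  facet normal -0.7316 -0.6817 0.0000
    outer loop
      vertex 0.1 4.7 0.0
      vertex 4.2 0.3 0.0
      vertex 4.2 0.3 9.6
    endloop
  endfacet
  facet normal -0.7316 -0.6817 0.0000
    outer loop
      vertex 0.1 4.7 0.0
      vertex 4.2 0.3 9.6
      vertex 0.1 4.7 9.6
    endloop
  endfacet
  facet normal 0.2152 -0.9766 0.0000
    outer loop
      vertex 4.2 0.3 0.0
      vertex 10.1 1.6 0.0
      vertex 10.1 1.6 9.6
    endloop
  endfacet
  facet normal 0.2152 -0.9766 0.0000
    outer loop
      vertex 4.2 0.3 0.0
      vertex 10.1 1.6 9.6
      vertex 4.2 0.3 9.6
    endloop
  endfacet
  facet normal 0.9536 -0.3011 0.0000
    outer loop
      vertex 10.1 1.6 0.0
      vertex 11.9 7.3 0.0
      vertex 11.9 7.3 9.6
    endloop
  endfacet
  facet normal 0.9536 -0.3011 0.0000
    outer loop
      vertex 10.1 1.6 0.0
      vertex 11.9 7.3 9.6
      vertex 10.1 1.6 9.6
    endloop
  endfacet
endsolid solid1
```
; perimeter-only toolpath
G21 ; units = mm
G90 ; absolute positioning
G28 ; home
; layer 1
G0 Z1.6
G0 X11.9 Y7.3
G1 X7.8 Y11.7
G1 X1.9 Y10.4
G1 X0.1 Y4.7
G1 X4.2 Y0.3
G1 X10.1 Y1.6
G1 X11.9 Y7.3
; layer 2
G0 Z3.2
G0 X11.9 Y7.3
G1 X7.8 Y11.7
G1 X1.9 Y10.4
G1 X0.1 Y4.7
G1 X4.2 Y0.3
G1 X10.1 Y1.6
G1 X11.9 Y7.3
; layer 3
G0 Z4.8
G0 X11.9 Y7.3
G1 X7.8 Y11.7
G1 X1.9 Y10.4
G1 X0.1 Y4.7
G1 X4.2 Y0.3
G1 X10.1 Y1.6
G1 X11.9 Y7.3
; layer 4
G0 Z6.4
G0 X11.9 Y7.3
G1 X7.8 Y11.7
G1 X1.9 Y10.4
G1 X0.1 Y4.7
G1 X4.2 Y0.3
G1 X10.1 Y1.6
G1 X11.9 Y7.3
; layer 5
G0 Z8.0
G0 X11.9 Y7.3
G1 X7.8 Y11.7
G1 X1.9 Y10.4
G1 X0.1 Y4.7
G1 X4.2 Y0.3
G1 X10.1 Y1.6
G1 X11.9 Y7.3
; layer 6
G0 Z9.6
G0 X11.9 Y7.3
G1 X7.8 Y11.7
G1 X1.9 Y10.4
G1 X0.1 Y4.7
G1 X4.2 Y0.3
G1 X10.1 Y1.6
G1 X11.9 Y7.3
M2 ; end

The solid is a regular 6-sided prism (a cylinder approximated with 6 flat sides), circumscribed radius ≈ 6 mm, height ≈ 9.6 mm. Slicing at Δz = 1.6 mm — 6 equal slices spanning the solid's height, so layer i sits at z = i·h/6 — gives 6 non-empty perimeters. Each is a 6-segment closed polygon; G0 lifts to the layer z and rapids to the start vertex, then G1 traces the edges.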